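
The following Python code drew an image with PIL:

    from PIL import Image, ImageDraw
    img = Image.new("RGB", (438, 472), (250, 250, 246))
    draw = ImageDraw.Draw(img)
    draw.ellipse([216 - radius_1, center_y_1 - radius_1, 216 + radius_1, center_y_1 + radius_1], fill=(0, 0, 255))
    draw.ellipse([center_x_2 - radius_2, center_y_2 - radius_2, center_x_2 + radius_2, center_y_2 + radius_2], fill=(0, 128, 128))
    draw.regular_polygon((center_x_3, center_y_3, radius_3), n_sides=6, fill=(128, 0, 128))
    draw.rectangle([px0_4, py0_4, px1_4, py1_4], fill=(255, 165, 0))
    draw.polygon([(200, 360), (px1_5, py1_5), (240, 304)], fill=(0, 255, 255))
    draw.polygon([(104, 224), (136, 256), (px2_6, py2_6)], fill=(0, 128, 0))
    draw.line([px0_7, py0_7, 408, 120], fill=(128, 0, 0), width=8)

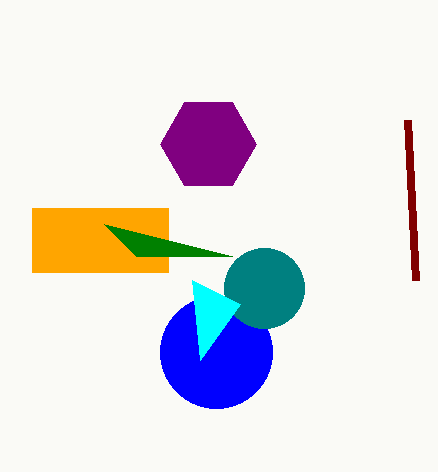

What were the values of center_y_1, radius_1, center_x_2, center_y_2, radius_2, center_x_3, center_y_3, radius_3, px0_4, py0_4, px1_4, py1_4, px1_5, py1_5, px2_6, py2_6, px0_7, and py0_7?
center_y_1 = 352, radius_1 = 56, center_x_2 = 264, center_y_2 = 288, radius_2 = 40, center_x_3 = 208, center_y_3 = 144, radius_3 = 48, px0_4 = 32, py0_4 = 208, px1_4 = 168, py1_4 = 272, px1_5 = 192, py1_5 = 280, px2_6 = 232, py2_6 = 256, px0_7 = 416, py0_7 = 280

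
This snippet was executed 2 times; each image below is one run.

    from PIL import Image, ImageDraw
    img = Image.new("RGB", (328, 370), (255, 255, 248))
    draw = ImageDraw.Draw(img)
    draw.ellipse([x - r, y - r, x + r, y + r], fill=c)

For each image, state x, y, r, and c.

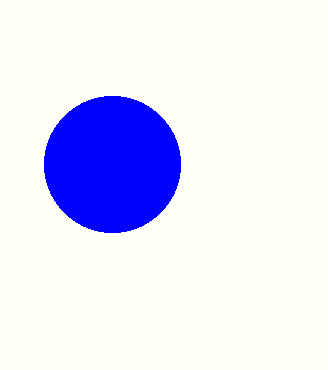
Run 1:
x = 112
y = 164
r = 68
c = 'blue'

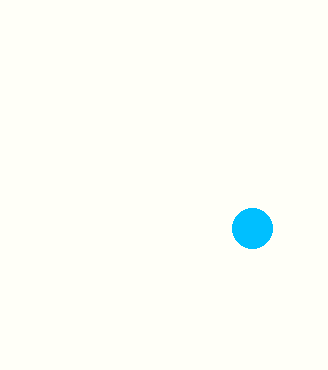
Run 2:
x = 252, y = 228, r = 20, c = 'deepskyblue'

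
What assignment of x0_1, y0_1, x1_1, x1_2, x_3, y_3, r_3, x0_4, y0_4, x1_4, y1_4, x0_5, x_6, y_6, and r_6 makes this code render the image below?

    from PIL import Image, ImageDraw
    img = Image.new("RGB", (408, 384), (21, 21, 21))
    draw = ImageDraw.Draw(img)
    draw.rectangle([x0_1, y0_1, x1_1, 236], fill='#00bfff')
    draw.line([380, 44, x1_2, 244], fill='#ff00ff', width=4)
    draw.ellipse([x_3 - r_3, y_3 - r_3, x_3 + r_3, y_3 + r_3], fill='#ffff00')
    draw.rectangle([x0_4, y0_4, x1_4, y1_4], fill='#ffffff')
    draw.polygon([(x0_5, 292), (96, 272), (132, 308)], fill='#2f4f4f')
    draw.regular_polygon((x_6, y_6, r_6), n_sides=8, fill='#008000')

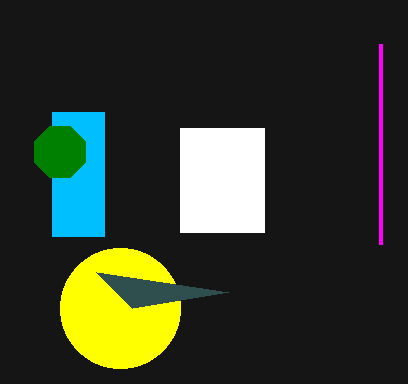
x0_1 = 52, y0_1 = 112, x1_1 = 104, x1_2 = 380, x_3 = 120, y_3 = 308, r_3 = 60, x0_4 = 180, y0_4 = 128, x1_4 = 264, y1_4 = 232, x0_5 = 228, x_6 = 60, y_6 = 152, r_6 = 28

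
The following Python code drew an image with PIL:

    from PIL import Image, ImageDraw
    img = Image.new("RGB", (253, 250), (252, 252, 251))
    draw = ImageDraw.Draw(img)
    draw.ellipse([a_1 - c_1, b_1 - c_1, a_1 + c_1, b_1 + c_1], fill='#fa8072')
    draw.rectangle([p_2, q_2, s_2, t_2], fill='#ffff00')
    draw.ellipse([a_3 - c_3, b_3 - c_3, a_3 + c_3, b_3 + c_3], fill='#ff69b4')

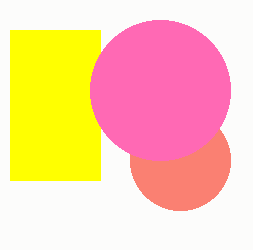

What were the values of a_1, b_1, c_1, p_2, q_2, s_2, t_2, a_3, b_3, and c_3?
a_1 = 180
b_1 = 160
c_1 = 50
p_2 = 10
q_2 = 30
s_2 = 100
t_2 = 180
a_3 = 160
b_3 = 90
c_3 = 70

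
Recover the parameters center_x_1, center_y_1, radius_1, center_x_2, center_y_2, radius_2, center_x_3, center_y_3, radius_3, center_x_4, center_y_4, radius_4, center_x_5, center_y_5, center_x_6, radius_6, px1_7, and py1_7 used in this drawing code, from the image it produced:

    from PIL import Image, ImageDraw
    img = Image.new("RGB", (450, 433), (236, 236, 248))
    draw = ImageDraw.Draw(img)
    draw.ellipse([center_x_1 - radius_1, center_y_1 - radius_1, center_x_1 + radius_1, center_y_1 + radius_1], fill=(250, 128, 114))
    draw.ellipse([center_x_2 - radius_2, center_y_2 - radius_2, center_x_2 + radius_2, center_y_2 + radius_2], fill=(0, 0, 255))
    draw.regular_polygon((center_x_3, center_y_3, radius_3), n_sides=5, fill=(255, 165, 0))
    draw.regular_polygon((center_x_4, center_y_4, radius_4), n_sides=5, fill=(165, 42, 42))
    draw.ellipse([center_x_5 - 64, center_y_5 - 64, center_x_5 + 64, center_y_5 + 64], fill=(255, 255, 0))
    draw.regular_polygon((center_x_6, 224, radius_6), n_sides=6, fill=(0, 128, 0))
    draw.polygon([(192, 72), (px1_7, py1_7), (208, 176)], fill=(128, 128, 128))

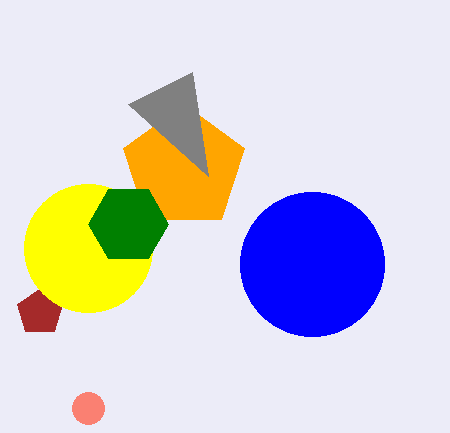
center_x_1 = 88, center_y_1 = 408, radius_1 = 16, center_x_2 = 312, center_y_2 = 264, radius_2 = 72, center_x_3 = 184, center_y_3 = 168, radius_3 = 64, center_x_4 = 40, center_y_4 = 312, radius_4 = 24, center_x_5 = 88, center_y_5 = 248, center_x_6 = 128, radius_6 = 40, px1_7 = 128, py1_7 = 104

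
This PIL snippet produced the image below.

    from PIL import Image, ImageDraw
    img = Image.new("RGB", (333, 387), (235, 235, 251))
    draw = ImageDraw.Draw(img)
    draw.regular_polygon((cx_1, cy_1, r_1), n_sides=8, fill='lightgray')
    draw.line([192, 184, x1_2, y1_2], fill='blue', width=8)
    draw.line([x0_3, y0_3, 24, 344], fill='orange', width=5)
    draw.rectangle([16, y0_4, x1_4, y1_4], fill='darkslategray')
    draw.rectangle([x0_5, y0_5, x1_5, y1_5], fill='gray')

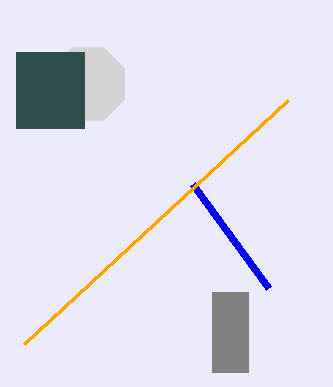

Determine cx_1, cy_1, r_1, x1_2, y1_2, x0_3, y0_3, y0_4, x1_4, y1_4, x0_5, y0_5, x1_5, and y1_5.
cx_1 = 88
cy_1 = 84
r_1 = 40
x1_2 = 268
y1_2 = 288
x0_3 = 288
y0_3 = 100
y0_4 = 52
x1_4 = 84
y1_4 = 128
x0_5 = 212
y0_5 = 292
x1_5 = 248
y1_5 = 372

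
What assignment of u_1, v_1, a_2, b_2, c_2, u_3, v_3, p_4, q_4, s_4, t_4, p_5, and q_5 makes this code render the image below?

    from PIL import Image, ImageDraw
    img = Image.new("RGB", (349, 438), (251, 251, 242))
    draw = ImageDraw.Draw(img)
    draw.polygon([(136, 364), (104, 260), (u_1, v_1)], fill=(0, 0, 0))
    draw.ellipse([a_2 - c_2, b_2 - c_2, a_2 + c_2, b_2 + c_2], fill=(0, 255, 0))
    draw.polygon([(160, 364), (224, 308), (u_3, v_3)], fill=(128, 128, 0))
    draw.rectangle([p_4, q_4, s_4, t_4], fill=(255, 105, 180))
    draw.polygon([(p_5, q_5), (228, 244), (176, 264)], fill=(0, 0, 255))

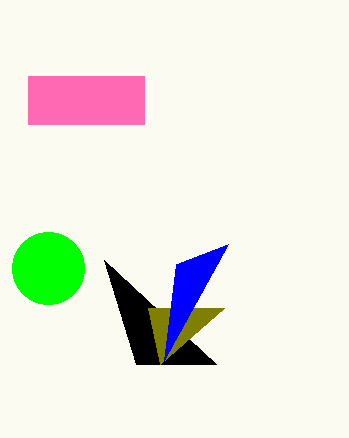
u_1 = 216; v_1 = 364; a_2 = 48; b_2 = 268; c_2 = 36; u_3 = 148; v_3 = 308; p_4 = 28; q_4 = 76; s_4 = 144; t_4 = 124; p_5 = 164; q_5 = 360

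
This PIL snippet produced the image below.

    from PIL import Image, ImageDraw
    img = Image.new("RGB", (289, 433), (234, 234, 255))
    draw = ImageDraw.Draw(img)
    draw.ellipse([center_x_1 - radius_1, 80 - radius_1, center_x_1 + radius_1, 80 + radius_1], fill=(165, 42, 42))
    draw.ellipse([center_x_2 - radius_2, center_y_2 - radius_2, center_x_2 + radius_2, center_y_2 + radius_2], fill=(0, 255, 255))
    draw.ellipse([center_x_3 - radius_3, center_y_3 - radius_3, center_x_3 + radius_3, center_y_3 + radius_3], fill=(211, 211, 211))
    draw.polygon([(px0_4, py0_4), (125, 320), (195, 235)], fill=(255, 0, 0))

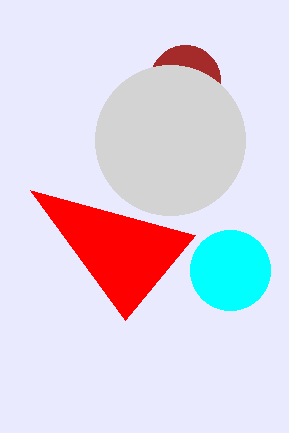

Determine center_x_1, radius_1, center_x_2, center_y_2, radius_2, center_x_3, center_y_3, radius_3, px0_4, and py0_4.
center_x_1 = 185
radius_1 = 35
center_x_2 = 230
center_y_2 = 270
radius_2 = 40
center_x_3 = 170
center_y_3 = 140
radius_3 = 75
px0_4 = 30
py0_4 = 190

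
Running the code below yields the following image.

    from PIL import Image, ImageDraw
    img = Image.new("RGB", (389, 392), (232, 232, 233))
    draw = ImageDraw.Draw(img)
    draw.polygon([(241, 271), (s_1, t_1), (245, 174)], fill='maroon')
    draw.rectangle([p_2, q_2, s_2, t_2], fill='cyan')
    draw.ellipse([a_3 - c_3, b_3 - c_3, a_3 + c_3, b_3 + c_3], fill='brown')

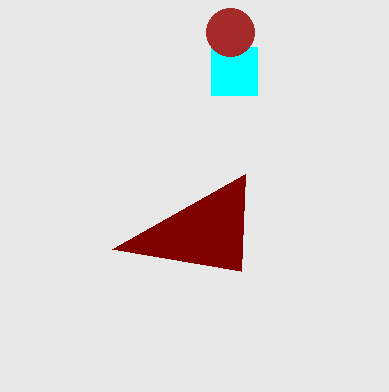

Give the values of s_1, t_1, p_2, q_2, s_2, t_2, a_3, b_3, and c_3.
s_1 = 112, t_1 = 249, p_2 = 211, q_2 = 47, s_2 = 257, t_2 = 95, a_3 = 230, b_3 = 32, c_3 = 24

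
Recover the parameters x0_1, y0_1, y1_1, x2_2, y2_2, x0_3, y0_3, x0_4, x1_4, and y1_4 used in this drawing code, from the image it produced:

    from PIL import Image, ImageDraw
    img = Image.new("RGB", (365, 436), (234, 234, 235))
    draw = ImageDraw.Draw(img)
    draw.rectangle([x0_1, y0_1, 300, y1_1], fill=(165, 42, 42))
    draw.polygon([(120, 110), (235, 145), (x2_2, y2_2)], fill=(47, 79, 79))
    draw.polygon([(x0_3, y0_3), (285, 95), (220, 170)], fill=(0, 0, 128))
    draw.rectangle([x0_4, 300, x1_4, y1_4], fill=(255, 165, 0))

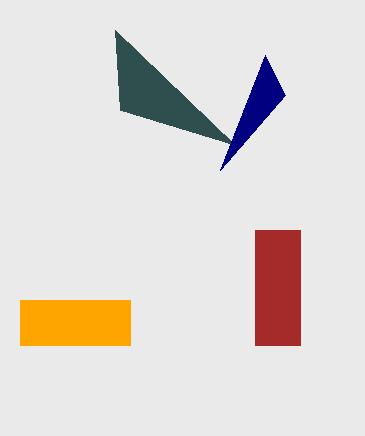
x0_1 = 255; y0_1 = 230; y1_1 = 345; x2_2 = 115; y2_2 = 30; x0_3 = 265; y0_3 = 55; x0_4 = 20; x1_4 = 130; y1_4 = 345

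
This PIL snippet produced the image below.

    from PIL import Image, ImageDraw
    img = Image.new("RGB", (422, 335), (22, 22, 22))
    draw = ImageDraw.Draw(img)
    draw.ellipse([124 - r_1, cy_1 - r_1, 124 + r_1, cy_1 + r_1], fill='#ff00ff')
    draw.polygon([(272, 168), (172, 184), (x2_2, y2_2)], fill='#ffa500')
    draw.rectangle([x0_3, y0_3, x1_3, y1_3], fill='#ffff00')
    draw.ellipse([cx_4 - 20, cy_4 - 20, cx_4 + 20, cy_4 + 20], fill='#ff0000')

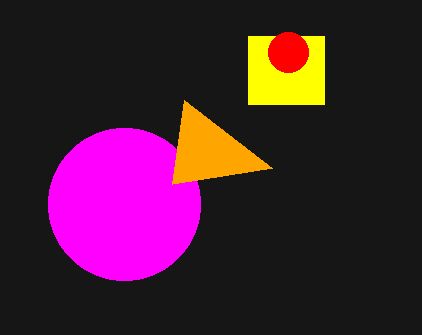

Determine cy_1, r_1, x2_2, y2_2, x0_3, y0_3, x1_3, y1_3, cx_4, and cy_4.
cy_1 = 204; r_1 = 76; x2_2 = 184; y2_2 = 100; x0_3 = 248; y0_3 = 36; x1_3 = 324; y1_3 = 104; cx_4 = 288; cy_4 = 52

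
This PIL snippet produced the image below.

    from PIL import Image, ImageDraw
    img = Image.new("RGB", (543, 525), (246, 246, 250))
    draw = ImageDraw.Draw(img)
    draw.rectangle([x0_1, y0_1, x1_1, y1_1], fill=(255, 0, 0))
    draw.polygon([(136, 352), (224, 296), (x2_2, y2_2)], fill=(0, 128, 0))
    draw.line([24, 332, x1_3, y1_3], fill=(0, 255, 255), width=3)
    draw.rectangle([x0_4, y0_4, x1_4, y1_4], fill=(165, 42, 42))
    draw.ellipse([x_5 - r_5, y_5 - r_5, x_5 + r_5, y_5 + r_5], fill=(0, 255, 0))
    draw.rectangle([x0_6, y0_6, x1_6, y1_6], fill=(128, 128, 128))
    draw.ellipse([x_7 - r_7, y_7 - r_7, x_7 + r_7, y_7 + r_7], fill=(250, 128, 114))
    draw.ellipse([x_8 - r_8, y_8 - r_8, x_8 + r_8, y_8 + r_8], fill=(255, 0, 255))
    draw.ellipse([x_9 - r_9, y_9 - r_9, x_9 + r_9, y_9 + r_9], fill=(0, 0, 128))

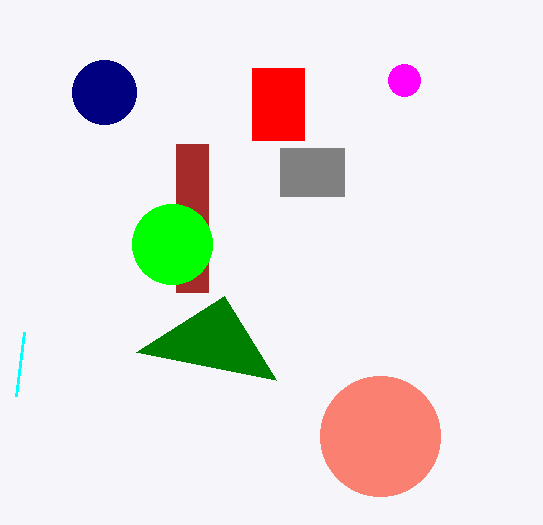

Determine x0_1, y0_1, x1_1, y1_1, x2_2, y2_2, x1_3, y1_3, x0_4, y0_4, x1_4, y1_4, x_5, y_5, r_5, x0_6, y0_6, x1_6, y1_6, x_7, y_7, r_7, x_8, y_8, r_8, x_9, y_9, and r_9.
x0_1 = 252, y0_1 = 68, x1_1 = 304, y1_1 = 140, x2_2 = 276, y2_2 = 380, x1_3 = 16, y1_3 = 396, x0_4 = 176, y0_4 = 144, x1_4 = 208, y1_4 = 292, x_5 = 172, y_5 = 244, r_5 = 40, x0_6 = 280, y0_6 = 148, x1_6 = 344, y1_6 = 196, x_7 = 380, y_7 = 436, r_7 = 60, x_8 = 404, y_8 = 80, r_8 = 16, x_9 = 104, y_9 = 92, r_9 = 32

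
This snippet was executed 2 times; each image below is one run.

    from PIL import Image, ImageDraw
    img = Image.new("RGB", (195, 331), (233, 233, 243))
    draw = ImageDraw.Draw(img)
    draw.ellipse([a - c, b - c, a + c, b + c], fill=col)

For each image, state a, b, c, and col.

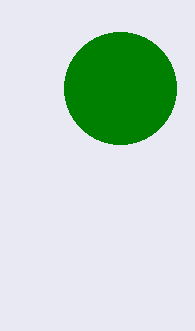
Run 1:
a = 120
b = 88
c = 56
col = 'green'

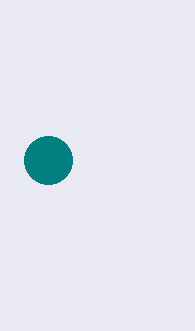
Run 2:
a = 48
b = 160
c = 24
col = 'teal'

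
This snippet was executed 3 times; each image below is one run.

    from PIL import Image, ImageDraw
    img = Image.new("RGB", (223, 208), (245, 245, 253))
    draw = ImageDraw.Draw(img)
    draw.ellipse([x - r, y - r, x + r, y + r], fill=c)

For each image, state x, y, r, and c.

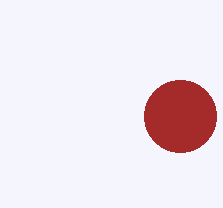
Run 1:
x = 180; y = 116; r = 36; c = 'brown'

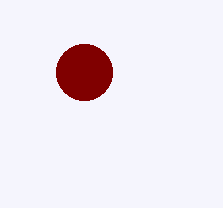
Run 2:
x = 84; y = 72; r = 28; c = 'maroon'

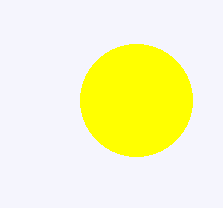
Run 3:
x = 136; y = 100; r = 56; c = 'yellow'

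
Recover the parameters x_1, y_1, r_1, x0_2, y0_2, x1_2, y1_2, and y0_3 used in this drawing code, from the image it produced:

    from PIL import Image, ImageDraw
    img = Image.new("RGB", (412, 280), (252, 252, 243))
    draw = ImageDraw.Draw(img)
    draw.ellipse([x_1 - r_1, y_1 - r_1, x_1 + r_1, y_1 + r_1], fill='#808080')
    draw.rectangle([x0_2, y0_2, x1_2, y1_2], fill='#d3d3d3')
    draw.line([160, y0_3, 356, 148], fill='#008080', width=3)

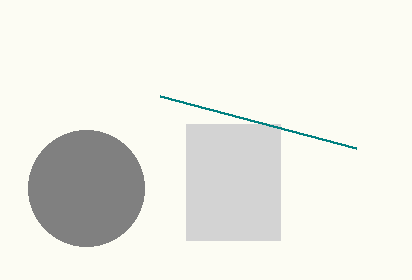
x_1 = 86, y_1 = 188, r_1 = 58, x0_2 = 186, y0_2 = 124, x1_2 = 280, y1_2 = 240, y0_3 = 96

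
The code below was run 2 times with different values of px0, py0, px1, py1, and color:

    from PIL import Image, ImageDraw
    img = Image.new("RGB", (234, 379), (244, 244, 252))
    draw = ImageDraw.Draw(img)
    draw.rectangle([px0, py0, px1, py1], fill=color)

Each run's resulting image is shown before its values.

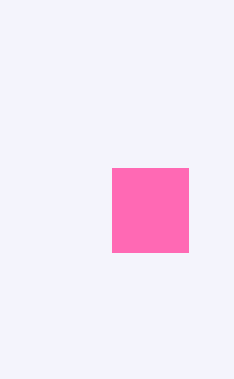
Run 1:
px0 = 112, py0 = 168, px1 = 188, py1 = 252, color = 'hotpink'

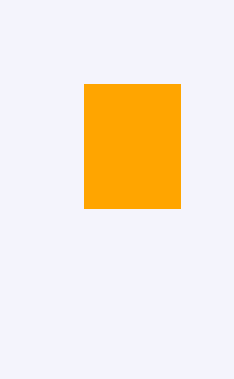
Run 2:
px0 = 84; py0 = 84; px1 = 180; py1 = 208; color = 'orange'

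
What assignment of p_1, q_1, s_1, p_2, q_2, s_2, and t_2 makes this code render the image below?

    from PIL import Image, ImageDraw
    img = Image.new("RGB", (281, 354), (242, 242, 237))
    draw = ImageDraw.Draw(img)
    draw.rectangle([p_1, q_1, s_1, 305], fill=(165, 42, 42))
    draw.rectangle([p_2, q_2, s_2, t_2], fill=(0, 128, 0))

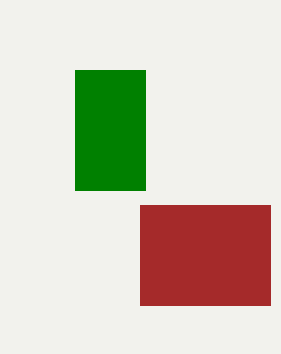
p_1 = 140, q_1 = 205, s_1 = 270, p_2 = 75, q_2 = 70, s_2 = 145, t_2 = 190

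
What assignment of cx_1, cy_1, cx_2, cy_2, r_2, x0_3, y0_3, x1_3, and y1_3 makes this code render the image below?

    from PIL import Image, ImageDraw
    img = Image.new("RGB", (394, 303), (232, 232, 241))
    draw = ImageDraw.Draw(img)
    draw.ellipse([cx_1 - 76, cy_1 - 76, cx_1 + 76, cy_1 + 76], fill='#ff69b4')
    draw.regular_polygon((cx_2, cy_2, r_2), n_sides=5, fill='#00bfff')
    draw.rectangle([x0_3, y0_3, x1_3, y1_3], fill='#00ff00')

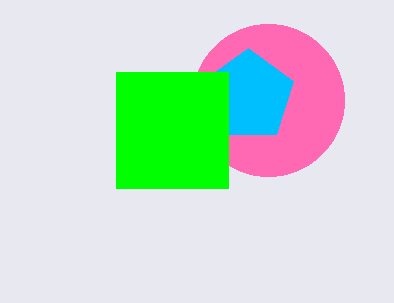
cx_1 = 268; cy_1 = 100; cx_2 = 248; cy_2 = 96; r_2 = 48; x0_3 = 116; y0_3 = 72; x1_3 = 228; y1_3 = 188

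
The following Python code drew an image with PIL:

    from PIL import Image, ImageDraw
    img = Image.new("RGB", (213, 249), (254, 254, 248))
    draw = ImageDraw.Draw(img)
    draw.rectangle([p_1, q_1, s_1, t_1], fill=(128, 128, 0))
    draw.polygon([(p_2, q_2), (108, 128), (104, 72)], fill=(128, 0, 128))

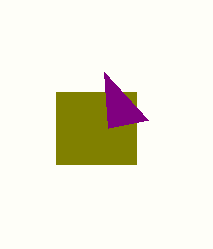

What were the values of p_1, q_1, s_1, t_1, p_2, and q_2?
p_1 = 56, q_1 = 92, s_1 = 136, t_1 = 164, p_2 = 148, q_2 = 120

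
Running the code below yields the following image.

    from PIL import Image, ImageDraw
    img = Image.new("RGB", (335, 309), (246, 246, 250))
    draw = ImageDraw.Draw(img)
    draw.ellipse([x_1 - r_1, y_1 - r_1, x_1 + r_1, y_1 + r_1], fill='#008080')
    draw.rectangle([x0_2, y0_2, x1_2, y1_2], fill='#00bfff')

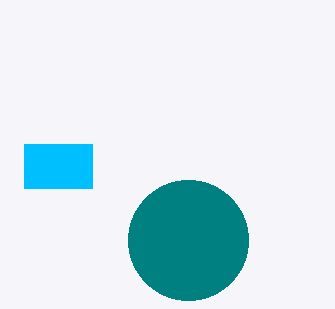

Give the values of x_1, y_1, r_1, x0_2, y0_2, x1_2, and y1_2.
x_1 = 188; y_1 = 240; r_1 = 60; x0_2 = 24; y0_2 = 144; x1_2 = 92; y1_2 = 188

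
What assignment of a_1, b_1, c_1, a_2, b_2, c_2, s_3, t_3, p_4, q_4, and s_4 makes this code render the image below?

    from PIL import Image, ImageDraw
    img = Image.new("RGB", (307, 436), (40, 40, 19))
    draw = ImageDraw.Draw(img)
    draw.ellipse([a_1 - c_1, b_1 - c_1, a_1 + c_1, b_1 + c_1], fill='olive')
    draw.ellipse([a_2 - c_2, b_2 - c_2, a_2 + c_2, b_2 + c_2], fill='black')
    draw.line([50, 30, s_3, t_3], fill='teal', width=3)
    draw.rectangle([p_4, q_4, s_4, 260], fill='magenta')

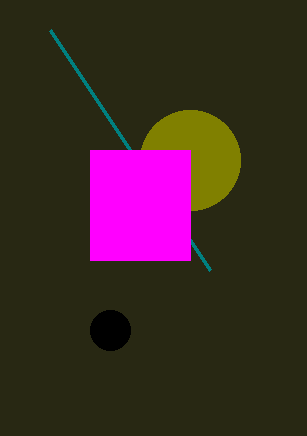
a_1 = 190; b_1 = 160; c_1 = 50; a_2 = 110; b_2 = 330; c_2 = 20; s_3 = 210; t_3 = 270; p_4 = 90; q_4 = 150; s_4 = 190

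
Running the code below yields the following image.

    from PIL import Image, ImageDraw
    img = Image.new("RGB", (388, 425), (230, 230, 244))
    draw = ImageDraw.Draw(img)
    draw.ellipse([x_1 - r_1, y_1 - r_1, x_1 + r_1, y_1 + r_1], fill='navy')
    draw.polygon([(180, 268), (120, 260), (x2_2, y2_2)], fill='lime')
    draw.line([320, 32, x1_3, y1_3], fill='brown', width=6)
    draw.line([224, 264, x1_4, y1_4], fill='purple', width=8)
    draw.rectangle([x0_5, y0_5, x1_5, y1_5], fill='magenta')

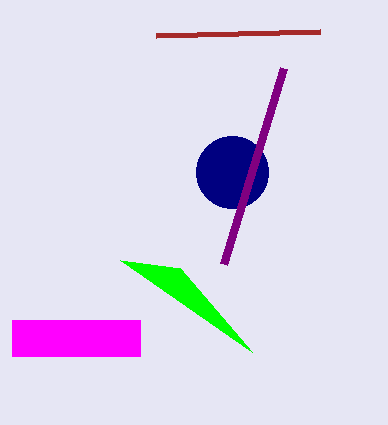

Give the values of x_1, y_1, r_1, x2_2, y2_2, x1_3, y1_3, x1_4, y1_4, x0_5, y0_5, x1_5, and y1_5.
x_1 = 232, y_1 = 172, r_1 = 36, x2_2 = 252, y2_2 = 352, x1_3 = 156, y1_3 = 36, x1_4 = 284, y1_4 = 68, x0_5 = 12, y0_5 = 320, x1_5 = 140, y1_5 = 356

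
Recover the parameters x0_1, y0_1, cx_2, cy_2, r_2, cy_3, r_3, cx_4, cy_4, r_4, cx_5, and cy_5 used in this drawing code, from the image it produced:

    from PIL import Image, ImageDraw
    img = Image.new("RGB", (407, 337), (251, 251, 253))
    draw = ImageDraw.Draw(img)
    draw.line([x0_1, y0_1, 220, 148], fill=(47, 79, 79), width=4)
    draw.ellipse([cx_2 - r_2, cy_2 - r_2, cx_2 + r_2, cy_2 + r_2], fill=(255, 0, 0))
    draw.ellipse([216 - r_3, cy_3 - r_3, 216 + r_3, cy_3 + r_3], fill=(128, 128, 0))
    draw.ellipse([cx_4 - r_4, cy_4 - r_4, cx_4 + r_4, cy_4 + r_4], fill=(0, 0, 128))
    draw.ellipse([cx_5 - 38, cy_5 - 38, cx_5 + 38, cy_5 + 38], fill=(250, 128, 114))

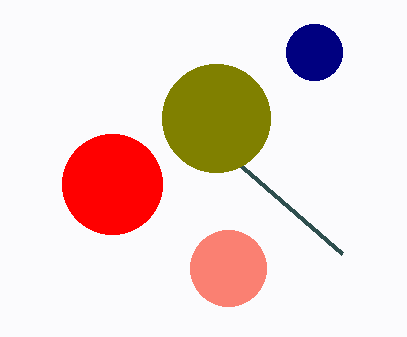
x0_1 = 342
y0_1 = 254
cx_2 = 112
cy_2 = 184
r_2 = 50
cy_3 = 118
r_3 = 54
cx_4 = 314
cy_4 = 52
r_4 = 28
cx_5 = 228
cy_5 = 268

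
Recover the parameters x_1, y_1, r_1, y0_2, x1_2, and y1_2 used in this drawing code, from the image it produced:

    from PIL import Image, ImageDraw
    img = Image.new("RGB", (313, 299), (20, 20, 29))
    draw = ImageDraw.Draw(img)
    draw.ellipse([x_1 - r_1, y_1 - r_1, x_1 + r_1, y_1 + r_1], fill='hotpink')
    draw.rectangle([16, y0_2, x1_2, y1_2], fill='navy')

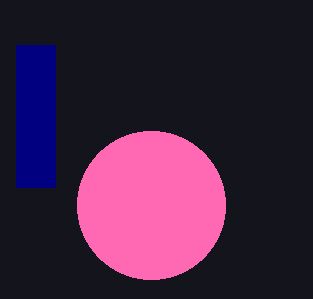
x_1 = 151, y_1 = 205, r_1 = 74, y0_2 = 45, x1_2 = 55, y1_2 = 187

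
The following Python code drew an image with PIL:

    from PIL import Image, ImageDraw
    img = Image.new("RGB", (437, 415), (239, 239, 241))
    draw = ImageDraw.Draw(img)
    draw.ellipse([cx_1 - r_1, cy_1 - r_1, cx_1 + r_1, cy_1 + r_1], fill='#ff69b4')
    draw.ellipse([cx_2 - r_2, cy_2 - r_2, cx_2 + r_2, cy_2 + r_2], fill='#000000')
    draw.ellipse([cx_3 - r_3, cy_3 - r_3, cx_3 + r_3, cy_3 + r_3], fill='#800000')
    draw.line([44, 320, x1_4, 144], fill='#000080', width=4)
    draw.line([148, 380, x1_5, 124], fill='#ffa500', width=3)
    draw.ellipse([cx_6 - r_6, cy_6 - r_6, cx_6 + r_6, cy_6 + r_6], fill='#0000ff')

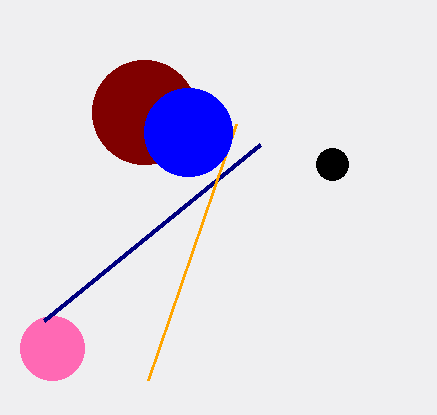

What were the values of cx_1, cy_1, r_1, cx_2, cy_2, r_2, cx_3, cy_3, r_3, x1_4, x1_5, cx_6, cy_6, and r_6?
cx_1 = 52
cy_1 = 348
r_1 = 32
cx_2 = 332
cy_2 = 164
r_2 = 16
cx_3 = 144
cy_3 = 112
r_3 = 52
x1_4 = 260
x1_5 = 236
cx_6 = 188
cy_6 = 132
r_6 = 44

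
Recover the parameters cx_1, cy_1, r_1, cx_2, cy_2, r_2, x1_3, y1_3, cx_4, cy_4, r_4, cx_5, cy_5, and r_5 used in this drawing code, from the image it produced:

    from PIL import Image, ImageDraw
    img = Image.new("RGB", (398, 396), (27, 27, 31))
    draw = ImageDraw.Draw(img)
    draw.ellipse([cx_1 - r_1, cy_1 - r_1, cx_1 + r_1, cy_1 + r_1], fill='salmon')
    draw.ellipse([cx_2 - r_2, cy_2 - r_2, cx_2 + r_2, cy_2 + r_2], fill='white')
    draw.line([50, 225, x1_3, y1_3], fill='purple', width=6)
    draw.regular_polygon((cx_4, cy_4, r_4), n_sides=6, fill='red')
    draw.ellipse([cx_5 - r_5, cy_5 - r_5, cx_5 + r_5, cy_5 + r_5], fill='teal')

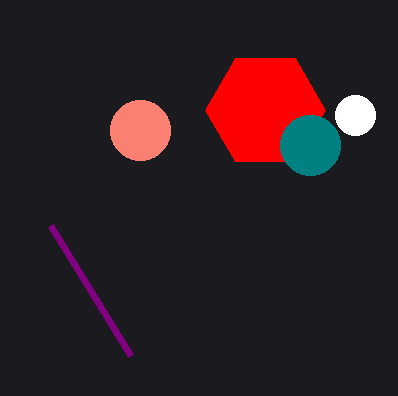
cx_1 = 140; cy_1 = 130; r_1 = 30; cx_2 = 355; cy_2 = 115; r_2 = 20; x1_3 = 130; y1_3 = 355; cx_4 = 265; cy_4 = 110; r_4 = 60; cx_5 = 310; cy_5 = 145; r_5 = 30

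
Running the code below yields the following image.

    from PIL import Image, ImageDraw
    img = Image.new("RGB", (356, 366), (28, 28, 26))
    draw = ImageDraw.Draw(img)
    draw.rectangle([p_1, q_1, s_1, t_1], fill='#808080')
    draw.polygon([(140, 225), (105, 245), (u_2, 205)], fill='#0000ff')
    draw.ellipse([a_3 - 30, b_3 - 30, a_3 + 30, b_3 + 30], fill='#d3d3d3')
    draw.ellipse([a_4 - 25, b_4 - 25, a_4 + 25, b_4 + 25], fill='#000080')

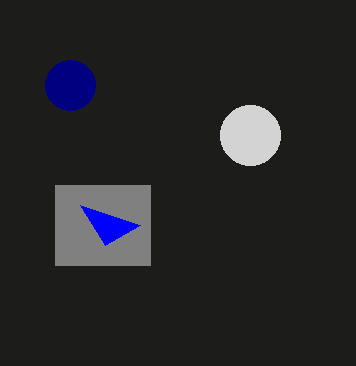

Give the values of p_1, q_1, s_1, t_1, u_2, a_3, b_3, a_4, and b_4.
p_1 = 55; q_1 = 185; s_1 = 150; t_1 = 265; u_2 = 80; a_3 = 250; b_3 = 135; a_4 = 70; b_4 = 85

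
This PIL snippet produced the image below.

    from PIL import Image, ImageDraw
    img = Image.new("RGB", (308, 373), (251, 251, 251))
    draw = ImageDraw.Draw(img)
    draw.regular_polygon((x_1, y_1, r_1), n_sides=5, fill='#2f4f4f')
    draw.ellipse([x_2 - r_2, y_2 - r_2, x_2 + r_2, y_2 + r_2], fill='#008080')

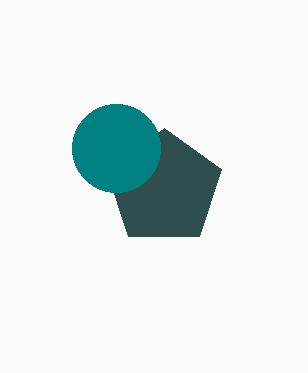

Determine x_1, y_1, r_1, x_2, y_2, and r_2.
x_1 = 164; y_1 = 188; r_1 = 60; x_2 = 116; y_2 = 148; r_2 = 44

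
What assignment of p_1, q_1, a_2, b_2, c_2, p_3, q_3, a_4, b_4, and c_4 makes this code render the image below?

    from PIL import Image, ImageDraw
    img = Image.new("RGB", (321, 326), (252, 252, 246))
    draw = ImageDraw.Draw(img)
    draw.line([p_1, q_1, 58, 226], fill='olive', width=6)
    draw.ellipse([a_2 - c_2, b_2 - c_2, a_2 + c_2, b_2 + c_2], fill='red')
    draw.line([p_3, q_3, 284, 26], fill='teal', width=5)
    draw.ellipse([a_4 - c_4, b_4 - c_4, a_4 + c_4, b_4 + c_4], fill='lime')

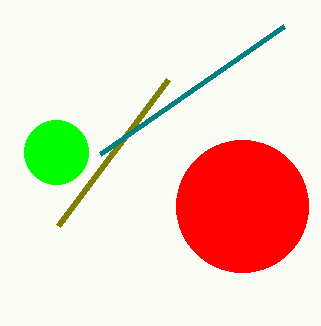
p_1 = 168
q_1 = 80
a_2 = 242
b_2 = 206
c_2 = 66
p_3 = 100
q_3 = 154
a_4 = 56
b_4 = 152
c_4 = 32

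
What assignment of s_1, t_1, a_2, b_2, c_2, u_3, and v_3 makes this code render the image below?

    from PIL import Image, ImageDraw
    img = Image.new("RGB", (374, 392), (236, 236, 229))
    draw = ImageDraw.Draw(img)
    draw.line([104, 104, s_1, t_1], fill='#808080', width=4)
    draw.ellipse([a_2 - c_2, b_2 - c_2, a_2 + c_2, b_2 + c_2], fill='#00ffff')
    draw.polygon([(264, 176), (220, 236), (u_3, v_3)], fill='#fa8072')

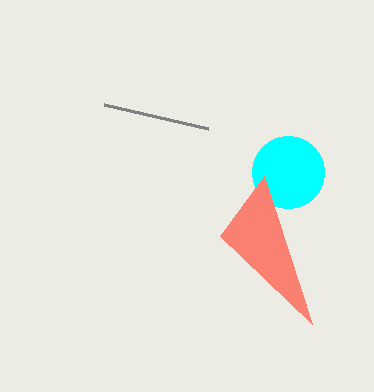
s_1 = 208, t_1 = 128, a_2 = 288, b_2 = 172, c_2 = 36, u_3 = 312, v_3 = 324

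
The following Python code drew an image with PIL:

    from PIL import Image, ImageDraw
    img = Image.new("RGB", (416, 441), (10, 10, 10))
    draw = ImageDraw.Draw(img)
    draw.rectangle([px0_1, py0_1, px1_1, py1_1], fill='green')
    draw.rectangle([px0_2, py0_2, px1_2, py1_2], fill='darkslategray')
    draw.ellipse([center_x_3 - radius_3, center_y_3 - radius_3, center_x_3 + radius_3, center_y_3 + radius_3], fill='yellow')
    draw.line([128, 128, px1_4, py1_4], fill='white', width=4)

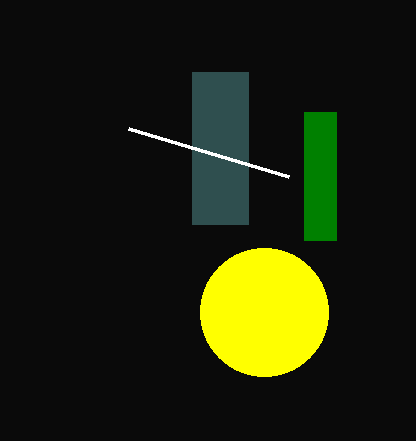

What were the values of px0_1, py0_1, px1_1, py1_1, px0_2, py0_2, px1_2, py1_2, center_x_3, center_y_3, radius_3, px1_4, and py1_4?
px0_1 = 304; py0_1 = 112; px1_1 = 336; py1_1 = 240; px0_2 = 192; py0_2 = 72; px1_2 = 248; py1_2 = 224; center_x_3 = 264; center_y_3 = 312; radius_3 = 64; px1_4 = 288; py1_4 = 176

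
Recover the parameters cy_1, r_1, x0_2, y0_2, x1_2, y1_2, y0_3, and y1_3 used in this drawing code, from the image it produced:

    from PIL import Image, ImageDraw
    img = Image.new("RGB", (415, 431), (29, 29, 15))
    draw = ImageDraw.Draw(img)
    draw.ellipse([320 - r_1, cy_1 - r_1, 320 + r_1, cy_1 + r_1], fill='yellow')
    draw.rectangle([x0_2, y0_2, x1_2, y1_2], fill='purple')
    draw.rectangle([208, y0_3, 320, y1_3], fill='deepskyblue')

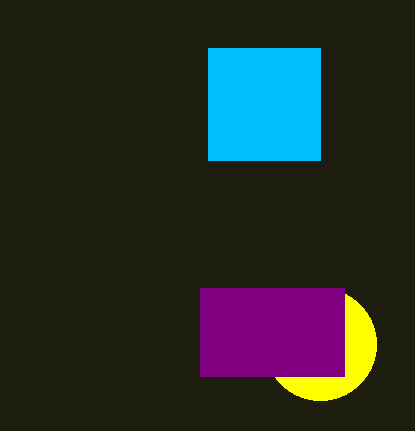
cy_1 = 344, r_1 = 56, x0_2 = 200, y0_2 = 288, x1_2 = 344, y1_2 = 376, y0_3 = 48, y1_3 = 160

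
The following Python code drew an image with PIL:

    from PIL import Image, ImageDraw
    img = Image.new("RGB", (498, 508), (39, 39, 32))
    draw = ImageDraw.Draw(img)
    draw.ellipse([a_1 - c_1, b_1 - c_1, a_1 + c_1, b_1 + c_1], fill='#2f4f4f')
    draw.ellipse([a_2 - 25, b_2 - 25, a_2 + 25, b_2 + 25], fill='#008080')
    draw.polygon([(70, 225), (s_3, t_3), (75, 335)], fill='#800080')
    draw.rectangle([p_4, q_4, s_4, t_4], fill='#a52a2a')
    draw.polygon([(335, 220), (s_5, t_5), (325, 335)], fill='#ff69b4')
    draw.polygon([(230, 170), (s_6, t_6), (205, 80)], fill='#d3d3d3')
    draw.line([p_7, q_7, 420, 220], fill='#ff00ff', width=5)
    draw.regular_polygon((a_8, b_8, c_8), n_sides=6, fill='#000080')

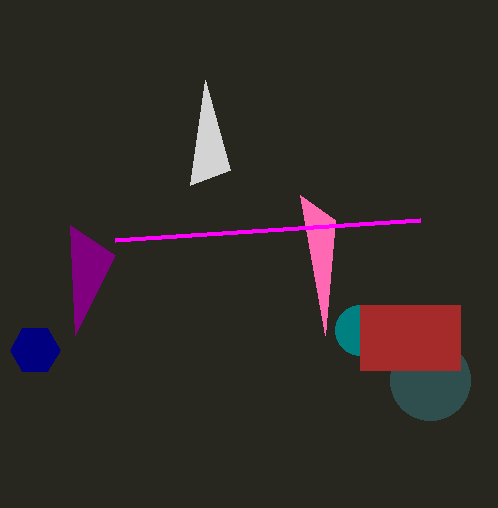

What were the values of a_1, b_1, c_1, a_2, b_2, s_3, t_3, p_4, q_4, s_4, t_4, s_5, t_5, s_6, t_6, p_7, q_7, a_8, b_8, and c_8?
a_1 = 430
b_1 = 380
c_1 = 40
a_2 = 360
b_2 = 330
s_3 = 115
t_3 = 255
p_4 = 360
q_4 = 305
s_4 = 460
t_4 = 370
s_5 = 300
t_5 = 195
s_6 = 190
t_6 = 185
p_7 = 115
q_7 = 240
a_8 = 35
b_8 = 350
c_8 = 25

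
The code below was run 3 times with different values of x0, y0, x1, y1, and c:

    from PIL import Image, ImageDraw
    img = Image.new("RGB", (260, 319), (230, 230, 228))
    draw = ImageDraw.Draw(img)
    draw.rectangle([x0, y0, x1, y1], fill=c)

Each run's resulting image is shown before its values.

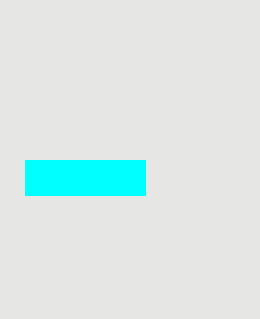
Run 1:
x0 = 25; y0 = 160; x1 = 145; y1 = 195; c = 'cyan'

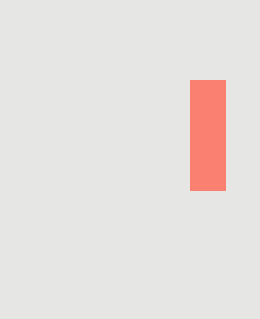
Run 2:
x0 = 190; y0 = 80; x1 = 225; y1 = 190; c = 'salmon'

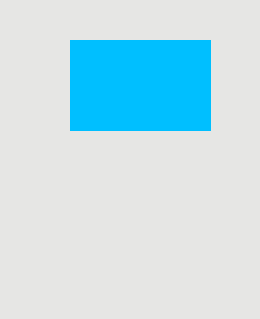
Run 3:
x0 = 70; y0 = 40; x1 = 210; y1 = 130; c = 'deepskyblue'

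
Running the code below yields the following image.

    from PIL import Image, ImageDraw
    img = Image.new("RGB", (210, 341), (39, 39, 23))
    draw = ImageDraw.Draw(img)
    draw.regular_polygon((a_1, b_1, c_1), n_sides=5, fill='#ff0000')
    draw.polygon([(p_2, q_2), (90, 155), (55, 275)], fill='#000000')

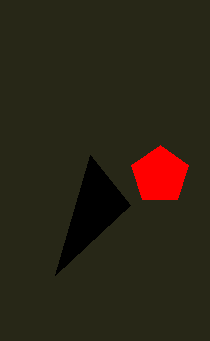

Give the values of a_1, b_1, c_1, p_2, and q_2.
a_1 = 160
b_1 = 175
c_1 = 30
p_2 = 130
q_2 = 205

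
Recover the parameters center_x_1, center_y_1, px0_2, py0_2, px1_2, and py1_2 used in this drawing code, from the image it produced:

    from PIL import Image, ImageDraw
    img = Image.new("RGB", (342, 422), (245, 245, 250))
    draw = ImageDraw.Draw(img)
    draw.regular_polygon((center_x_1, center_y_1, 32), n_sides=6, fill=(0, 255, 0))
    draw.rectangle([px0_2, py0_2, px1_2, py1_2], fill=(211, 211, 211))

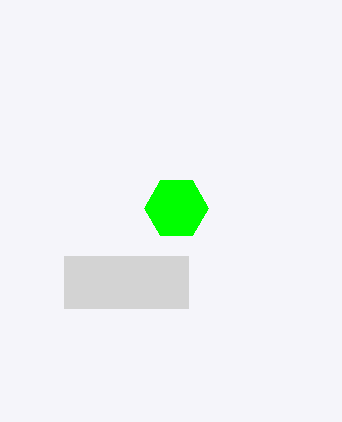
center_x_1 = 176, center_y_1 = 208, px0_2 = 64, py0_2 = 256, px1_2 = 188, py1_2 = 308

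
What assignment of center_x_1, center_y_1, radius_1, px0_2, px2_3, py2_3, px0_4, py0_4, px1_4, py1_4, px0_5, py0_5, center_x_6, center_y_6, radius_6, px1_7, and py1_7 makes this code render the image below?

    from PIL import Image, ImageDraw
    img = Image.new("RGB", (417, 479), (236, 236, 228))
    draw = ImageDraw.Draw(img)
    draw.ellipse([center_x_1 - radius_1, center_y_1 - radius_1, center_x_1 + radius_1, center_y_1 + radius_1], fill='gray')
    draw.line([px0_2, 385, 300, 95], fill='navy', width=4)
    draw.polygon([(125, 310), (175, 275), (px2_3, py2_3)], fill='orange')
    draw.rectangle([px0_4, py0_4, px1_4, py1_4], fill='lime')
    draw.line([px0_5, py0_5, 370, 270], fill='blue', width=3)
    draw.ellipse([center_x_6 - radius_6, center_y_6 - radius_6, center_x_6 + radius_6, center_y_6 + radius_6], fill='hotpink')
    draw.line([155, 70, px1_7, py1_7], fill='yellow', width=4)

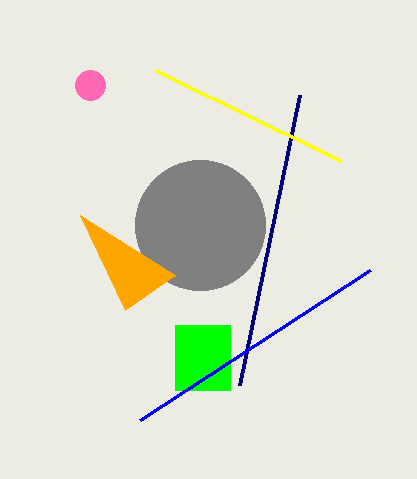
center_x_1 = 200; center_y_1 = 225; radius_1 = 65; px0_2 = 240; px2_3 = 80; py2_3 = 215; px0_4 = 175; py0_4 = 325; px1_4 = 230; py1_4 = 390; px0_5 = 140; py0_5 = 420; center_x_6 = 90; center_y_6 = 85; radius_6 = 15; px1_7 = 340; py1_7 = 160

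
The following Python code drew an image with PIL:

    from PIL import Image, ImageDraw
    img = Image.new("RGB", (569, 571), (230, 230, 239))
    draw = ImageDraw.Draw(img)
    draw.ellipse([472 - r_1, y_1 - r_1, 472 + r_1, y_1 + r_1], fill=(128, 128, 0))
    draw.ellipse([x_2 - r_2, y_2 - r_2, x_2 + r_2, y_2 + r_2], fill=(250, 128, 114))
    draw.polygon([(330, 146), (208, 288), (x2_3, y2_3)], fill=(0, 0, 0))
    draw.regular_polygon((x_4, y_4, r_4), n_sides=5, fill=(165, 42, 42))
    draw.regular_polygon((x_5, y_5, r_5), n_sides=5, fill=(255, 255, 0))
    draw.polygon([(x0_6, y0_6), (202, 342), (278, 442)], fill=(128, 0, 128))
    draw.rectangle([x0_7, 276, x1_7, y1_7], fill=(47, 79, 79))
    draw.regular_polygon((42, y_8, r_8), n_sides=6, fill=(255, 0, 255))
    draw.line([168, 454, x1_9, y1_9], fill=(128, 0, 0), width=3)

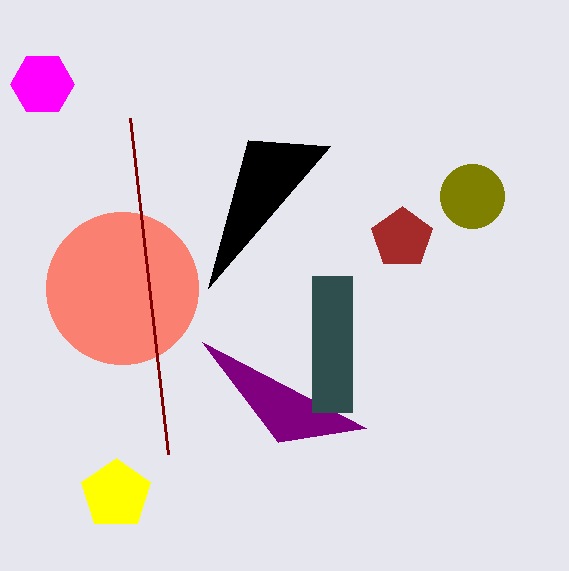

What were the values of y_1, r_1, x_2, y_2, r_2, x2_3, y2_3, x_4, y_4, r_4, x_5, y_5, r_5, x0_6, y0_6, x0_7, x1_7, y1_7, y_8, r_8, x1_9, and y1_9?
y_1 = 196
r_1 = 32
x_2 = 122
y_2 = 288
r_2 = 76
x2_3 = 248
y2_3 = 140
x_4 = 402
y_4 = 238
r_4 = 32
x_5 = 116
y_5 = 494
r_5 = 36
x0_6 = 366
y0_6 = 428
x0_7 = 312
x1_7 = 352
y1_7 = 412
y_8 = 84
r_8 = 32
x1_9 = 130
y1_9 = 118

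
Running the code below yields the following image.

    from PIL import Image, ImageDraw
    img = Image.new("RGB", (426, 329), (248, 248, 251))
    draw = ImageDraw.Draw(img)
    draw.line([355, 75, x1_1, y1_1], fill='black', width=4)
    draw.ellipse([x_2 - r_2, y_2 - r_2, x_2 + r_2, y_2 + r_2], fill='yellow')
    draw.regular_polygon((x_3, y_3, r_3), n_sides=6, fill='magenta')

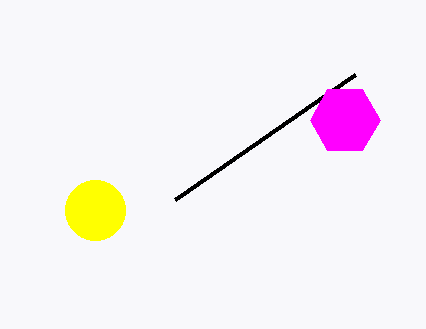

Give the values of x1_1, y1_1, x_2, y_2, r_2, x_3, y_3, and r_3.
x1_1 = 175, y1_1 = 200, x_2 = 95, y_2 = 210, r_2 = 30, x_3 = 345, y_3 = 120, r_3 = 35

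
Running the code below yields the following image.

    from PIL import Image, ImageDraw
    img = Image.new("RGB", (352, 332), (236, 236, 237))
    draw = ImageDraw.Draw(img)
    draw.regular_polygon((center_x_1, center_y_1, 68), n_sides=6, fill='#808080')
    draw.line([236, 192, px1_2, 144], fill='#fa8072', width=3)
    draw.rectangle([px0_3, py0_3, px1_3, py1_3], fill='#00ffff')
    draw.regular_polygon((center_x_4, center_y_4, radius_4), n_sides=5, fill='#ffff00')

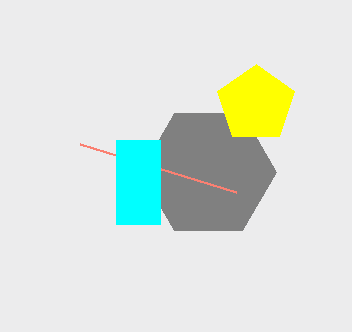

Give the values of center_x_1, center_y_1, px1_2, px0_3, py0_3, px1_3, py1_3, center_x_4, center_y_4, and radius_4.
center_x_1 = 208
center_y_1 = 172
px1_2 = 80
px0_3 = 116
py0_3 = 140
px1_3 = 160
py1_3 = 224
center_x_4 = 256
center_y_4 = 104
radius_4 = 40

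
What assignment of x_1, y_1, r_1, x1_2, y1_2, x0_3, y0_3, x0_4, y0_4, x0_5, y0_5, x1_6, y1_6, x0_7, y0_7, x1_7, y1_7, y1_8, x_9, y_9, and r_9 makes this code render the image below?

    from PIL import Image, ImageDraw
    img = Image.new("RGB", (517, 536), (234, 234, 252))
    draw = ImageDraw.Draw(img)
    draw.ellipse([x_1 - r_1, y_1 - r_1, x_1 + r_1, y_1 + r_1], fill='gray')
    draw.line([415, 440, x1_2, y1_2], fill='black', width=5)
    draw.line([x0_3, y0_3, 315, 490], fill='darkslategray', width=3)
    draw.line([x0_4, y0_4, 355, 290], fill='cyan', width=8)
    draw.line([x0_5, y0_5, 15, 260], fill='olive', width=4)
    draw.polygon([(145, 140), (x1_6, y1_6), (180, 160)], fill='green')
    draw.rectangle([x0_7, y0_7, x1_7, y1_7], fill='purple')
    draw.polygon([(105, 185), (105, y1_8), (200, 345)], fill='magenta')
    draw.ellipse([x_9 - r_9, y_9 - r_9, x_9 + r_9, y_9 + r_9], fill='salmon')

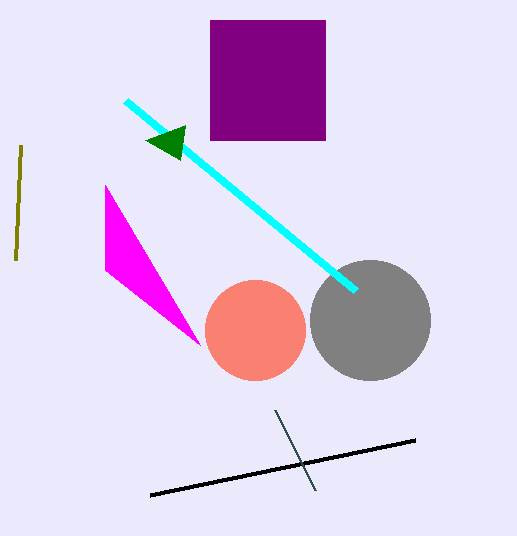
x_1 = 370; y_1 = 320; r_1 = 60; x1_2 = 150; y1_2 = 495; x0_3 = 275; y0_3 = 410; x0_4 = 125; y0_4 = 100; x0_5 = 20; y0_5 = 145; x1_6 = 185; y1_6 = 125; x0_7 = 210; y0_7 = 20; x1_7 = 325; y1_7 = 140; y1_8 = 270; x_9 = 255; y_9 = 330; r_9 = 50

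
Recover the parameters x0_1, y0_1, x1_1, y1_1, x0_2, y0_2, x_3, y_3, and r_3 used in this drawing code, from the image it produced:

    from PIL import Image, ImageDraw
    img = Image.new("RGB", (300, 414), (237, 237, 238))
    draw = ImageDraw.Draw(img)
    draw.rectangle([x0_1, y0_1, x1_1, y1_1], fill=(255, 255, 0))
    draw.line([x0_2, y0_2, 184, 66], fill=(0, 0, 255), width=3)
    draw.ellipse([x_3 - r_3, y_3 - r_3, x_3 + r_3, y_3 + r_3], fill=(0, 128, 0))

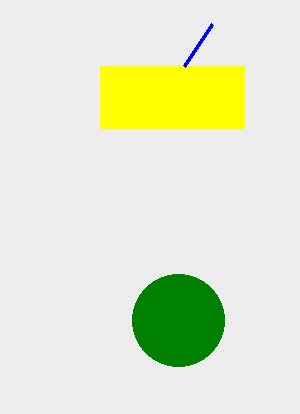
x0_1 = 100; y0_1 = 66; x1_1 = 244; y1_1 = 128; x0_2 = 212; y0_2 = 24; x_3 = 178; y_3 = 320; r_3 = 46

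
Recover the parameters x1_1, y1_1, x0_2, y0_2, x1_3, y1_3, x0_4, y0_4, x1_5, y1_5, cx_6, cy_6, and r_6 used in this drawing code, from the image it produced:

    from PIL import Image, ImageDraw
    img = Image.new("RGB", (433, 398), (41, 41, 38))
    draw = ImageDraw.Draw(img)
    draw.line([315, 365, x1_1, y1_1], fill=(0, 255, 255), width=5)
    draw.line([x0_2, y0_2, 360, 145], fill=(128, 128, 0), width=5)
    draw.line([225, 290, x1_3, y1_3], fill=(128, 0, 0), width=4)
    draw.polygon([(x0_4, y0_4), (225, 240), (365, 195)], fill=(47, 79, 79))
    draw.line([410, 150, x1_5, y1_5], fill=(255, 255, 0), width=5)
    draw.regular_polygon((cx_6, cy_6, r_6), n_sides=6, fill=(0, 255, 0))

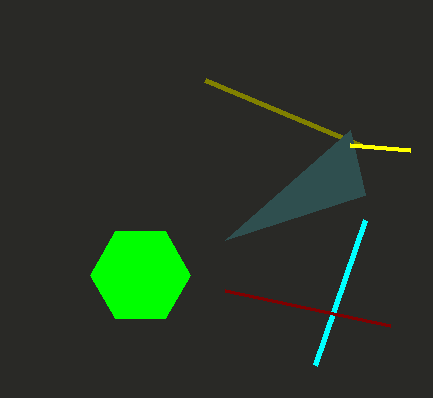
x1_1 = 365
y1_1 = 220
x0_2 = 205
y0_2 = 80
x1_3 = 390
y1_3 = 325
x0_4 = 350
y0_4 = 130
x1_5 = 350
y1_5 = 145
cx_6 = 140
cy_6 = 275
r_6 = 50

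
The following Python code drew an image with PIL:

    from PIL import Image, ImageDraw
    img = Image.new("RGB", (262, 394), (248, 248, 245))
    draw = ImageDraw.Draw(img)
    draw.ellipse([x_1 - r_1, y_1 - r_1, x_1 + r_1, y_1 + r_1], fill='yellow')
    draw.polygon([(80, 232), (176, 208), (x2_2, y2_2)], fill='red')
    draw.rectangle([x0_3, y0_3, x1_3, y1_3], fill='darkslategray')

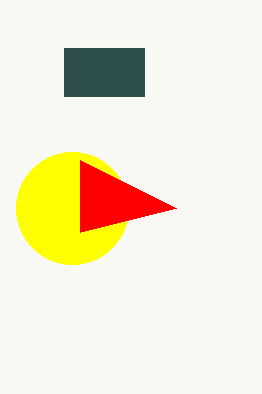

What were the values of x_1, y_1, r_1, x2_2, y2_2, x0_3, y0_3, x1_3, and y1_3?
x_1 = 72, y_1 = 208, r_1 = 56, x2_2 = 80, y2_2 = 160, x0_3 = 64, y0_3 = 48, x1_3 = 144, y1_3 = 96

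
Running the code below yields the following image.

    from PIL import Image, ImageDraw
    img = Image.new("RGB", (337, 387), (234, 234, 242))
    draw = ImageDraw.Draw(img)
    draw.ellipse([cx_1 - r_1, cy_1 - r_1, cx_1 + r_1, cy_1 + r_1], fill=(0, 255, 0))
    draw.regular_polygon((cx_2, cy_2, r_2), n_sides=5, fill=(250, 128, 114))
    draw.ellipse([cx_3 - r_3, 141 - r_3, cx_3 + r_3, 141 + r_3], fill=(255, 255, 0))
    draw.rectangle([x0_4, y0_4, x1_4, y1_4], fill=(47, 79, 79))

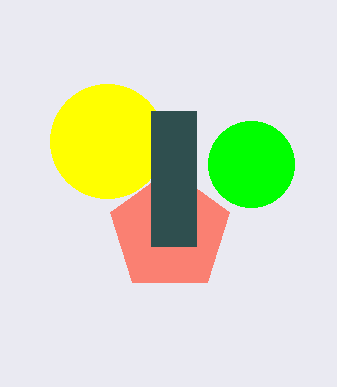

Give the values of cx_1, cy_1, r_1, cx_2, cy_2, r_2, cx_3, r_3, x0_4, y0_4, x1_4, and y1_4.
cx_1 = 251, cy_1 = 164, r_1 = 43, cx_2 = 170, cy_2 = 232, r_2 = 63, cx_3 = 107, r_3 = 57, x0_4 = 151, y0_4 = 111, x1_4 = 196, y1_4 = 246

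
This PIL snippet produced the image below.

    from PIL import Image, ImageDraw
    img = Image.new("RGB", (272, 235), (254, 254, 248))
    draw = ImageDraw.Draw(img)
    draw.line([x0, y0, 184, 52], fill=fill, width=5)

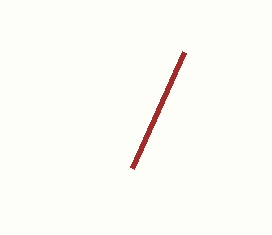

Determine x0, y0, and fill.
x0 = 132
y0 = 168
fill = 'brown'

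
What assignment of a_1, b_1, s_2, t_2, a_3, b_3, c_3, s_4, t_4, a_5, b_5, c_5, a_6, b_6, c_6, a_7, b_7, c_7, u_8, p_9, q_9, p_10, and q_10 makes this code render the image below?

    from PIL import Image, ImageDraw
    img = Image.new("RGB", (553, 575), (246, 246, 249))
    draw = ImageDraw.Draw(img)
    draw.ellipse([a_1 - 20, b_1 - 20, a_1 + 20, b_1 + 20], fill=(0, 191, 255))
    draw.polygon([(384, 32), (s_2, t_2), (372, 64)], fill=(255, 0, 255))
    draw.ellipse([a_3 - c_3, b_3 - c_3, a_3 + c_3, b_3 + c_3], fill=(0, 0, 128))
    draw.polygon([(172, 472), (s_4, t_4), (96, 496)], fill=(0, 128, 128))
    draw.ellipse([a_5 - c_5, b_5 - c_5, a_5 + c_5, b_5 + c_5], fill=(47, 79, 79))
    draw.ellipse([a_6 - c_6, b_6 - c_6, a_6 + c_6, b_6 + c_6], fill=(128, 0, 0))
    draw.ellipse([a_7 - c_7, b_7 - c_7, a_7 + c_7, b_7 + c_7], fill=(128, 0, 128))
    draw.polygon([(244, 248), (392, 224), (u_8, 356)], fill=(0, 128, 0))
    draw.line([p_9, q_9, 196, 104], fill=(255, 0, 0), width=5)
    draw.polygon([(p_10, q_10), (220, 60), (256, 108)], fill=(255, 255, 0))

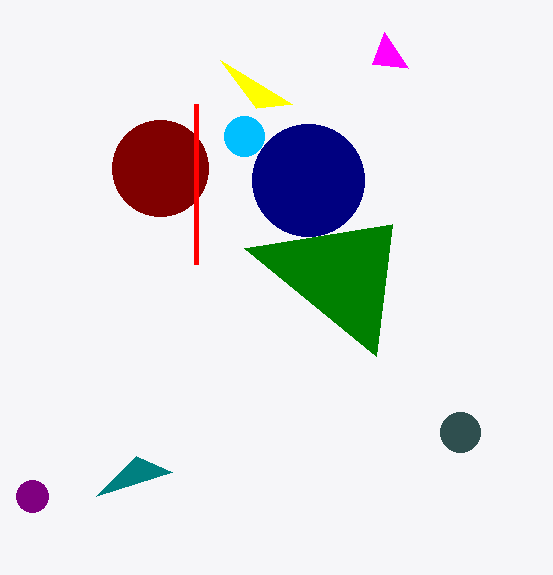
a_1 = 244, b_1 = 136, s_2 = 408, t_2 = 68, a_3 = 308, b_3 = 180, c_3 = 56, s_4 = 136, t_4 = 456, a_5 = 460, b_5 = 432, c_5 = 20, a_6 = 160, b_6 = 168, c_6 = 48, a_7 = 32, b_7 = 496, c_7 = 16, u_8 = 376, p_9 = 196, q_9 = 264, p_10 = 292, q_10 = 104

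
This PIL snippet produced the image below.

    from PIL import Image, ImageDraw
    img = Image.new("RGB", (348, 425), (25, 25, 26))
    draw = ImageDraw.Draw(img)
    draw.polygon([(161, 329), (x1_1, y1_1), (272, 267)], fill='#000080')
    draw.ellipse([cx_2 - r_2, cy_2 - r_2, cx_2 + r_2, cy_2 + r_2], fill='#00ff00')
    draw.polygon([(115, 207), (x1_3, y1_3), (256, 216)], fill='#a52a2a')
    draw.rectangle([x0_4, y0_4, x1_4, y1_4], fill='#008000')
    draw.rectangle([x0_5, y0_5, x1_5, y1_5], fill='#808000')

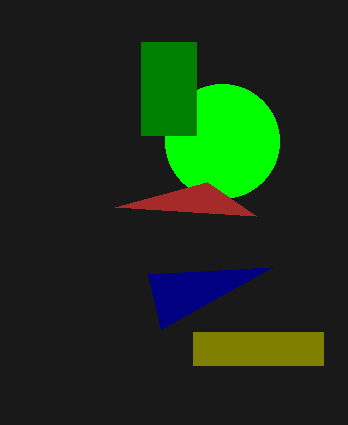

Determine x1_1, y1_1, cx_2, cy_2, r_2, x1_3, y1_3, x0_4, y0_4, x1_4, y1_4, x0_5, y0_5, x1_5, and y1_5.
x1_1 = 148
y1_1 = 274
cx_2 = 222
cy_2 = 141
r_2 = 57
x1_3 = 207
y1_3 = 182
x0_4 = 141
y0_4 = 42
x1_4 = 196
y1_4 = 135
x0_5 = 193
y0_5 = 332
x1_5 = 323
y1_5 = 365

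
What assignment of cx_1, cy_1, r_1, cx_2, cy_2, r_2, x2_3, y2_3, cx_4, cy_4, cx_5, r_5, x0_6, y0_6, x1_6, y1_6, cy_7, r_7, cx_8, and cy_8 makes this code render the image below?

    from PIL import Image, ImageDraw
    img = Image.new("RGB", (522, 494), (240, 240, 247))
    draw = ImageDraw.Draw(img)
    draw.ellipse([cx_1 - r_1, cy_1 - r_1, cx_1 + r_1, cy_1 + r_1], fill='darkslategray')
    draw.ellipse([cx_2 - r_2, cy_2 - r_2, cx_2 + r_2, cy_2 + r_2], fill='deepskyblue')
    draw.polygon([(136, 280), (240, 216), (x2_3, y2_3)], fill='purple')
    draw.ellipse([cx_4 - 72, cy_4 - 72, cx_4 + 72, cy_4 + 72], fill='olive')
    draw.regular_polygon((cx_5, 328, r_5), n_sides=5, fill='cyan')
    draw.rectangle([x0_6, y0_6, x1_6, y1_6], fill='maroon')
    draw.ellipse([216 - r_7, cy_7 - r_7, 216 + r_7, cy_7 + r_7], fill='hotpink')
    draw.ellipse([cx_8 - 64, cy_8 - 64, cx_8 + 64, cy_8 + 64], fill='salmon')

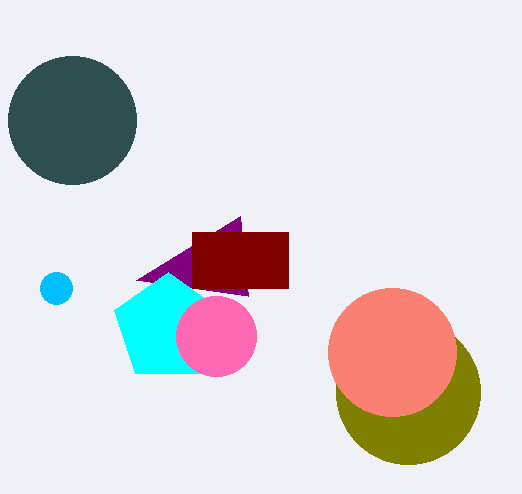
cx_1 = 72, cy_1 = 120, r_1 = 64, cx_2 = 56, cy_2 = 288, r_2 = 16, x2_3 = 248, y2_3 = 296, cx_4 = 408, cy_4 = 392, cx_5 = 168, r_5 = 56, x0_6 = 192, y0_6 = 232, x1_6 = 288, y1_6 = 288, cy_7 = 336, r_7 = 40, cx_8 = 392, cy_8 = 352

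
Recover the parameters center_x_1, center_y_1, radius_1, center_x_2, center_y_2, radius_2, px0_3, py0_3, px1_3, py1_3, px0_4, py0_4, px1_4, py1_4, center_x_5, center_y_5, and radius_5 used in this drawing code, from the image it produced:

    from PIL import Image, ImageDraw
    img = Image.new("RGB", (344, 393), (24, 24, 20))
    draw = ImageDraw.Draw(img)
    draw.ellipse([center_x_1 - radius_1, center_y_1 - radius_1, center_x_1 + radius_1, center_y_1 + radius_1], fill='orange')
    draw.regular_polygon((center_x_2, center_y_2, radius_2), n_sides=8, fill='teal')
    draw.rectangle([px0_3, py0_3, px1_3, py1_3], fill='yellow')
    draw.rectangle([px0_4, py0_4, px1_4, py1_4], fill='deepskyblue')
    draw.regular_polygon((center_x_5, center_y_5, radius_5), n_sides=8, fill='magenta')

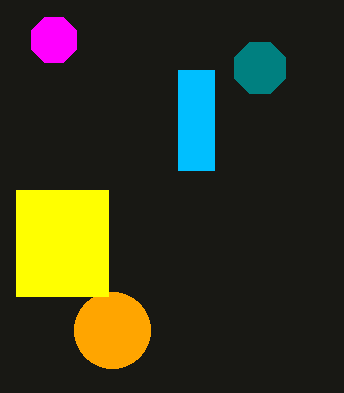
center_x_1 = 112
center_y_1 = 330
radius_1 = 38
center_x_2 = 260
center_y_2 = 68
radius_2 = 28
px0_3 = 16
py0_3 = 190
px1_3 = 108
py1_3 = 296
px0_4 = 178
py0_4 = 70
px1_4 = 214
py1_4 = 170
center_x_5 = 54
center_y_5 = 40
radius_5 = 24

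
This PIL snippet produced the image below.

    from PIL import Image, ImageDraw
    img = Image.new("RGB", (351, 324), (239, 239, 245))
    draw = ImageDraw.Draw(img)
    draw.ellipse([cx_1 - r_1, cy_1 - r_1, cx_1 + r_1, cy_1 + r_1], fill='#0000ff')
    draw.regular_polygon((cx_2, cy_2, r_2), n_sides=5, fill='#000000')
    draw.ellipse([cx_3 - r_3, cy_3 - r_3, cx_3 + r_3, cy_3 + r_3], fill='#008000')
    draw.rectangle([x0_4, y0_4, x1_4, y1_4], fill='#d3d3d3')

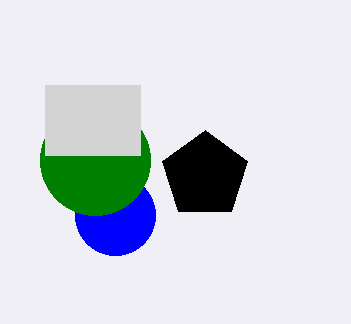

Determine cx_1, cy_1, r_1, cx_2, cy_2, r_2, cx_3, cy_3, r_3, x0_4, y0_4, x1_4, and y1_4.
cx_1 = 115; cy_1 = 215; r_1 = 40; cx_2 = 205; cy_2 = 175; r_2 = 45; cx_3 = 95; cy_3 = 160; r_3 = 55; x0_4 = 45; y0_4 = 85; x1_4 = 140; y1_4 = 155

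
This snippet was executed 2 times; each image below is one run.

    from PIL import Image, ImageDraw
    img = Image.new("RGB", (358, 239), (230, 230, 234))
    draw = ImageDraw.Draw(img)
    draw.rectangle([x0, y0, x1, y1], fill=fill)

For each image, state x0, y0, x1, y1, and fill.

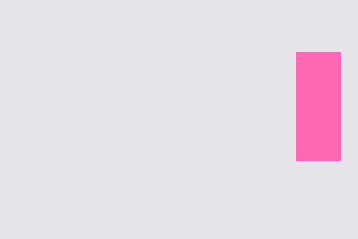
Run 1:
x0 = 296; y0 = 52; x1 = 340; y1 = 160; fill = 'hotpink'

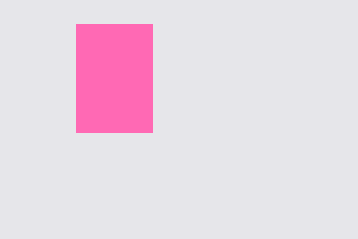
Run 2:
x0 = 76
y0 = 24
x1 = 152
y1 = 132
fill = 'hotpink'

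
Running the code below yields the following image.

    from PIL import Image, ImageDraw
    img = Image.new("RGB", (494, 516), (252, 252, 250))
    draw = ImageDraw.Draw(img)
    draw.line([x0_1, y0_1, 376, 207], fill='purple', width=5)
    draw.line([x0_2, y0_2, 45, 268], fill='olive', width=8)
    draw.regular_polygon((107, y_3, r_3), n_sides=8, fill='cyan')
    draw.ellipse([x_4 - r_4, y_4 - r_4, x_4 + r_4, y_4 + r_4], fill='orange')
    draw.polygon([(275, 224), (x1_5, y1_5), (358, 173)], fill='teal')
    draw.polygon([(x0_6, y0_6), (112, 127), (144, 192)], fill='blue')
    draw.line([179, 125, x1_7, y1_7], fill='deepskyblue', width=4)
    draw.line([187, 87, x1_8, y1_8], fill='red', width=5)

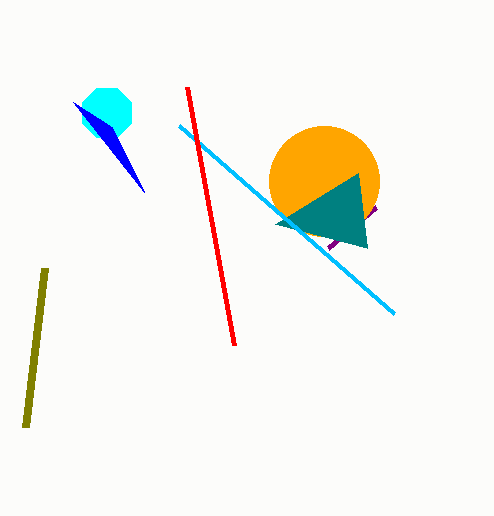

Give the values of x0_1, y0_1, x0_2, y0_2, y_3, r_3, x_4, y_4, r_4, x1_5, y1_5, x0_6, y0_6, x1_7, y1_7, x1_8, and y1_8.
x0_1 = 328, y0_1 = 248, x0_2 = 26, y0_2 = 427, y_3 = 113, r_3 = 27, x_4 = 324, y_4 = 181, r_4 = 55, x1_5 = 367, y1_5 = 248, x0_6 = 73, y0_6 = 102, x1_7 = 394, y1_7 = 313, x1_8 = 234, y1_8 = 345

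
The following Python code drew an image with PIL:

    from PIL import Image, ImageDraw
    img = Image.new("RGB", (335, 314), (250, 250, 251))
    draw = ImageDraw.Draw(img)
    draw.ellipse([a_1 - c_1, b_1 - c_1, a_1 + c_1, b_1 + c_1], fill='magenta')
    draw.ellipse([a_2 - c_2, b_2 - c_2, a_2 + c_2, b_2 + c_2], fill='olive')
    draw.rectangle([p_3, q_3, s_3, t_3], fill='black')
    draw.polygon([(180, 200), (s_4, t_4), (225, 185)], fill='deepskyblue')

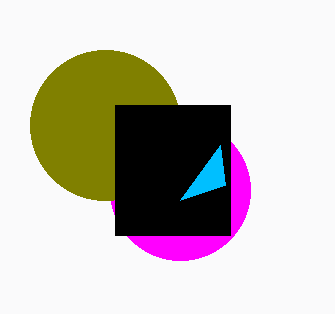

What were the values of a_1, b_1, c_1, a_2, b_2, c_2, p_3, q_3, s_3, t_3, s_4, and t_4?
a_1 = 180; b_1 = 190; c_1 = 70; a_2 = 105; b_2 = 125; c_2 = 75; p_3 = 115; q_3 = 105; s_3 = 230; t_3 = 235; s_4 = 220; t_4 = 145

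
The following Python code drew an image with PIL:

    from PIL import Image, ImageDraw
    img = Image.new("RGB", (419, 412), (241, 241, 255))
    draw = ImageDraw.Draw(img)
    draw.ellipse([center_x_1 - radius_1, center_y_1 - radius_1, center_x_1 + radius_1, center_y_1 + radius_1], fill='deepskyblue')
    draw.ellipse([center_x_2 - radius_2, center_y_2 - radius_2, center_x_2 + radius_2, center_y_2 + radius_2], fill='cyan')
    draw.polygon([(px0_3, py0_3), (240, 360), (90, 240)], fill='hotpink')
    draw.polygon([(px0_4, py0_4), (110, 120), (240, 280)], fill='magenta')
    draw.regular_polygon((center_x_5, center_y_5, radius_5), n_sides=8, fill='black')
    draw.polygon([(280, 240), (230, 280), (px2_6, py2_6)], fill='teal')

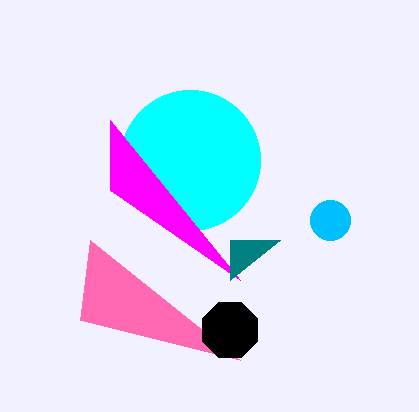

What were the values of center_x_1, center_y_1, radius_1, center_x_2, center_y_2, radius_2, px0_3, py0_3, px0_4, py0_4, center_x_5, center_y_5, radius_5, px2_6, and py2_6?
center_x_1 = 330
center_y_1 = 220
radius_1 = 20
center_x_2 = 190
center_y_2 = 160
radius_2 = 70
px0_3 = 80
py0_3 = 320
px0_4 = 110
py0_4 = 190
center_x_5 = 230
center_y_5 = 330
radius_5 = 30
px2_6 = 230
py2_6 = 240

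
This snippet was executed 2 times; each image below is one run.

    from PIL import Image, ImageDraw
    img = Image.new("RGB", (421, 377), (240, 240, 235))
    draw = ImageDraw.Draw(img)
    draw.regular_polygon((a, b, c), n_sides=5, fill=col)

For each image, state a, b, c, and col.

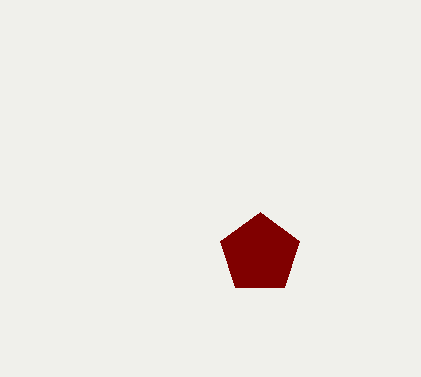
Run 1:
a = 260, b = 254, c = 42, col = 'maroon'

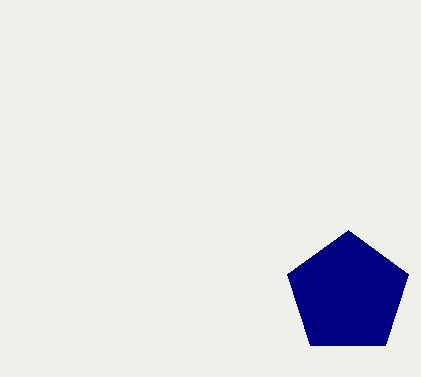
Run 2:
a = 348
b = 294
c = 64
col = 'navy'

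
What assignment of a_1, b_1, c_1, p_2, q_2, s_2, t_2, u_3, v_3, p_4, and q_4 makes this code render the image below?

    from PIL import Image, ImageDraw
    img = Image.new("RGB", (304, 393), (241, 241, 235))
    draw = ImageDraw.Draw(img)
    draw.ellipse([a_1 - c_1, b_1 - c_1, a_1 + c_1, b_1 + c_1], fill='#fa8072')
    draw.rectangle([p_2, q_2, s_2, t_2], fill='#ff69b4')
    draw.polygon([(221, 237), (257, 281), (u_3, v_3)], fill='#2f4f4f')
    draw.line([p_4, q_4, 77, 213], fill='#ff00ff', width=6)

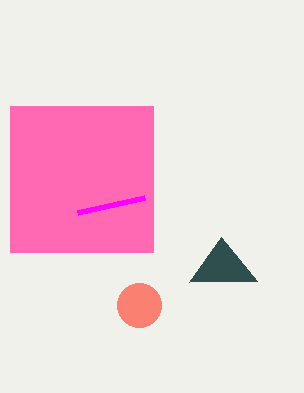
a_1 = 139
b_1 = 305
c_1 = 22
p_2 = 10
q_2 = 106
s_2 = 153
t_2 = 252
u_3 = 189
v_3 = 282
p_4 = 144
q_4 = 198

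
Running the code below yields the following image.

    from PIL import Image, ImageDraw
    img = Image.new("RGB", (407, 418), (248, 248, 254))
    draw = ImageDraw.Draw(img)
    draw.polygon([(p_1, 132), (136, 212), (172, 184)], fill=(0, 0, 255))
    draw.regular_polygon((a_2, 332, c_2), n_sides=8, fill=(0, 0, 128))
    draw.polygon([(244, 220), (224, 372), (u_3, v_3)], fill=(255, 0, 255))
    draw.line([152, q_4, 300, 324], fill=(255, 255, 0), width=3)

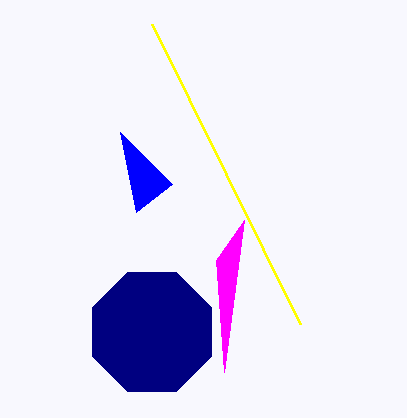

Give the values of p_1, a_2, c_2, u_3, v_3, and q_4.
p_1 = 120
a_2 = 152
c_2 = 64
u_3 = 216
v_3 = 260
q_4 = 24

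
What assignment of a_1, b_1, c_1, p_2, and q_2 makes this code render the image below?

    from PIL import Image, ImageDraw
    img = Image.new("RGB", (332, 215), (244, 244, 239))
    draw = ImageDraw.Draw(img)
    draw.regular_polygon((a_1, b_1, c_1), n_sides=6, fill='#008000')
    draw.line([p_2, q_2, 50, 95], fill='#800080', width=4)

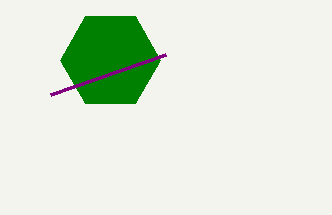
a_1 = 110, b_1 = 60, c_1 = 50, p_2 = 165, q_2 = 55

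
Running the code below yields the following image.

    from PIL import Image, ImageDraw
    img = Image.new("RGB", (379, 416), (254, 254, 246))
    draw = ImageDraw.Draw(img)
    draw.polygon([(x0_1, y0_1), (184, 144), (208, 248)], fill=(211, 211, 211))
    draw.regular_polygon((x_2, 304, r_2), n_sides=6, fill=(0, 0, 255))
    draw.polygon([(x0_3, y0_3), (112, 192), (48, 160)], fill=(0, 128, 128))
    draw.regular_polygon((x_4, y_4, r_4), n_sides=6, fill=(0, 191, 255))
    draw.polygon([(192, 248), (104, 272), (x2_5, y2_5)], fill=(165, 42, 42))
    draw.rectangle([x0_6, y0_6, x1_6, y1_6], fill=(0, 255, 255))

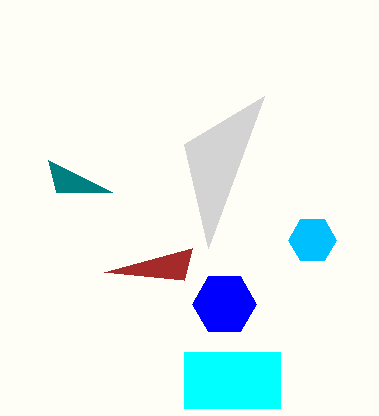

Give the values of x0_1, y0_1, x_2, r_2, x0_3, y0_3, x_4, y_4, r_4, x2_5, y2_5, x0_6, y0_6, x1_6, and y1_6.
x0_1 = 264; y0_1 = 96; x_2 = 224; r_2 = 32; x0_3 = 56; y0_3 = 192; x_4 = 312; y_4 = 240; r_4 = 24; x2_5 = 184; y2_5 = 280; x0_6 = 184; y0_6 = 352; x1_6 = 280; y1_6 = 408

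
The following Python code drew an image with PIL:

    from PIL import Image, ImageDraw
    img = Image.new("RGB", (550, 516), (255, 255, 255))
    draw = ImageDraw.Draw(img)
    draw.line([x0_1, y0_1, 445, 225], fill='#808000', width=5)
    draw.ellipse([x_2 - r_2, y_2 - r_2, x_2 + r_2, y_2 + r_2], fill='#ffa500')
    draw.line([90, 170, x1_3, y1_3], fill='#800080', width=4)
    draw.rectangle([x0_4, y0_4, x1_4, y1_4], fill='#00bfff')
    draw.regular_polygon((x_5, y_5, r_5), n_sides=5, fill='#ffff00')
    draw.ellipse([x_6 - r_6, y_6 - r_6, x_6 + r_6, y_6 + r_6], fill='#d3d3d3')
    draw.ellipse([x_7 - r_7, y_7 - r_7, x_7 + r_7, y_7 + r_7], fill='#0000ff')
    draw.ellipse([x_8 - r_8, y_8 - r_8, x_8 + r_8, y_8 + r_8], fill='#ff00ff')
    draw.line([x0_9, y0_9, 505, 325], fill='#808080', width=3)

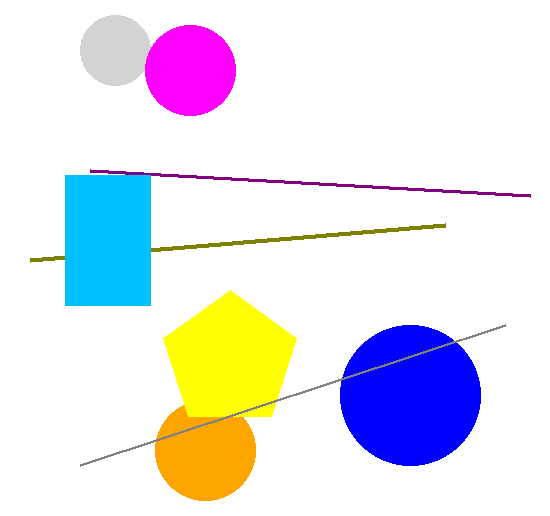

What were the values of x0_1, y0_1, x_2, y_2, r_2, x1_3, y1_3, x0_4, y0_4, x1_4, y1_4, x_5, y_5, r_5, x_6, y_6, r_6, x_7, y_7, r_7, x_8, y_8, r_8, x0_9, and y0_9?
x0_1 = 30
y0_1 = 260
x_2 = 205
y_2 = 450
r_2 = 50
x1_3 = 530
y1_3 = 195
x0_4 = 65
y0_4 = 175
x1_4 = 150
y1_4 = 305
x_5 = 230
y_5 = 360
r_5 = 70
x_6 = 115
y_6 = 50
r_6 = 35
x_7 = 410
y_7 = 395
r_7 = 70
x_8 = 190
y_8 = 70
r_8 = 45
x0_9 = 80
y0_9 = 465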